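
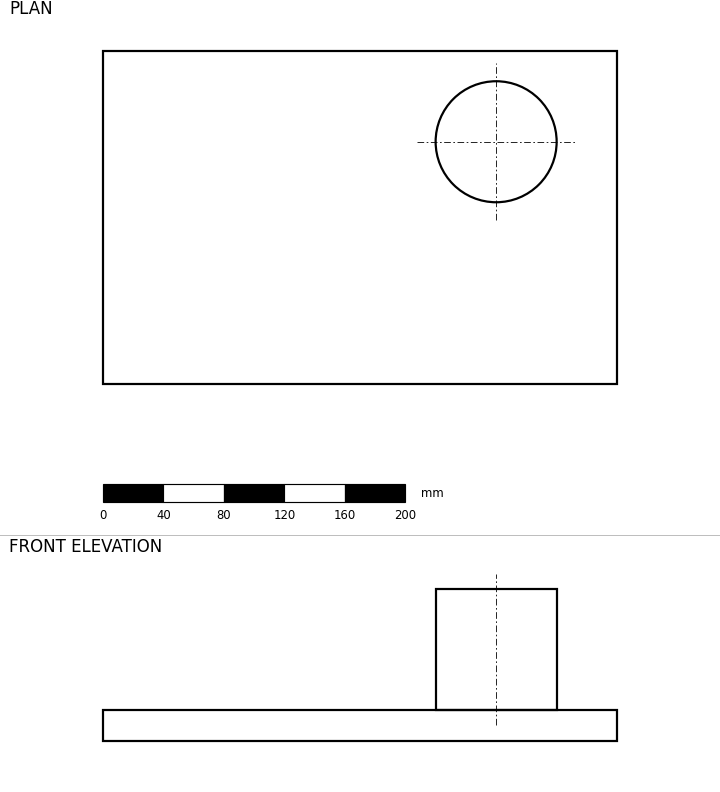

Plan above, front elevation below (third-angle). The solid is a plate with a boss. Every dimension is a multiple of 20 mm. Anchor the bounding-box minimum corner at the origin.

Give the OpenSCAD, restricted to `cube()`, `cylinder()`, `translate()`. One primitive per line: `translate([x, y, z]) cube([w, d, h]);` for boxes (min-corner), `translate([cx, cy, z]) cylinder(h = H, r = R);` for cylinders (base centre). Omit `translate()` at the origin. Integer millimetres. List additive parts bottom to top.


cube([340, 220, 20]);
translate([260, 160, 20]) cylinder(h = 80, r = 40);


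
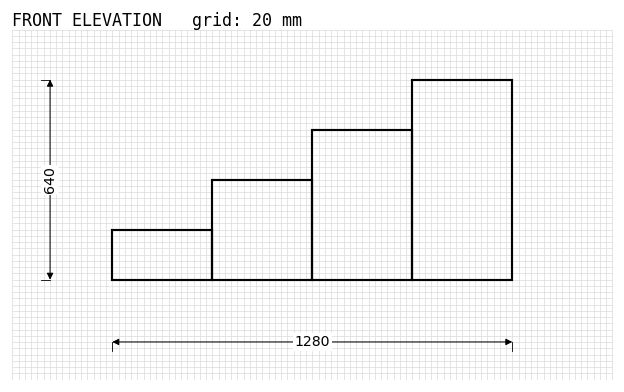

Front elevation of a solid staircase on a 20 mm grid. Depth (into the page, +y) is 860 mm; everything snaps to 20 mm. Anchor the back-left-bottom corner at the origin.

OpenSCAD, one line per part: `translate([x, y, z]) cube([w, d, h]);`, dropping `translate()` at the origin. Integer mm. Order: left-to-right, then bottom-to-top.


cube([320, 860, 160]);
translate([320, 0, 0]) cube([320, 860, 320]);
translate([640, 0, 0]) cube([320, 860, 480]);
translate([960, 0, 0]) cube([320, 860, 640]);


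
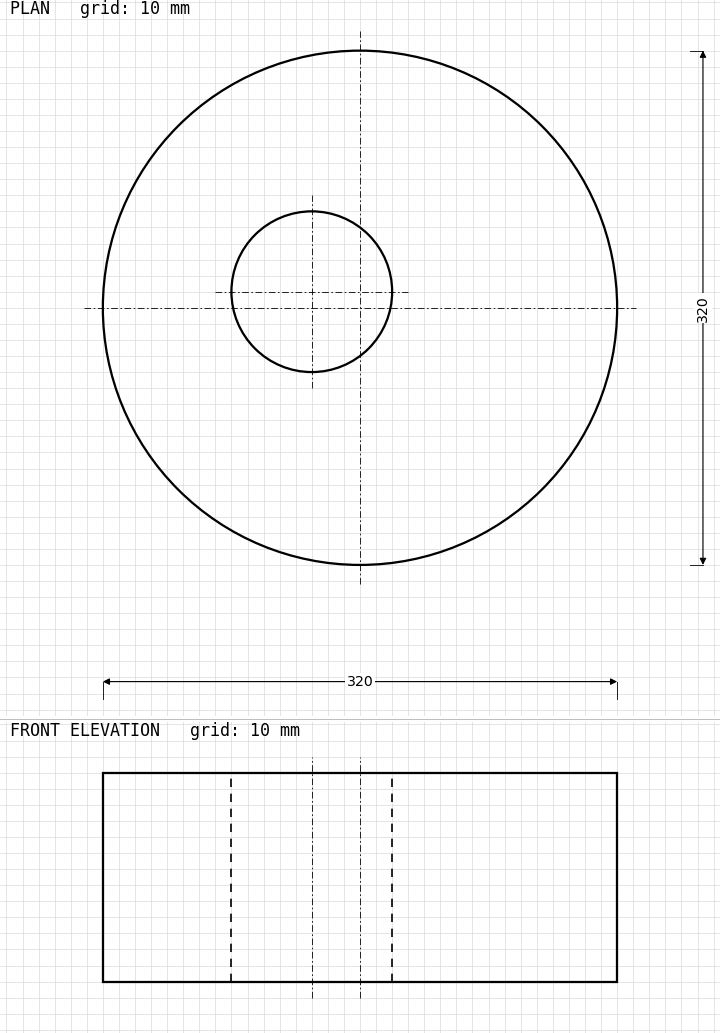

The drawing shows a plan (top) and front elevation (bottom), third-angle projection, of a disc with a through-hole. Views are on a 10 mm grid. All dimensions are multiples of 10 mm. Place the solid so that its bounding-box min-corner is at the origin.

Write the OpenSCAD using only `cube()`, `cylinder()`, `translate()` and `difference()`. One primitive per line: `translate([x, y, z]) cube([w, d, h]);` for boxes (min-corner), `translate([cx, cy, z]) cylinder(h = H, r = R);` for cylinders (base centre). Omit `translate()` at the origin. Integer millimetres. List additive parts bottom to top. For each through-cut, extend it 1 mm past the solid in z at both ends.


difference() {
  translate([160, 160, 0]) cylinder(h = 130, r = 160);
  translate([130, 170, -1]) cylinder(h = 132, r = 50);
}


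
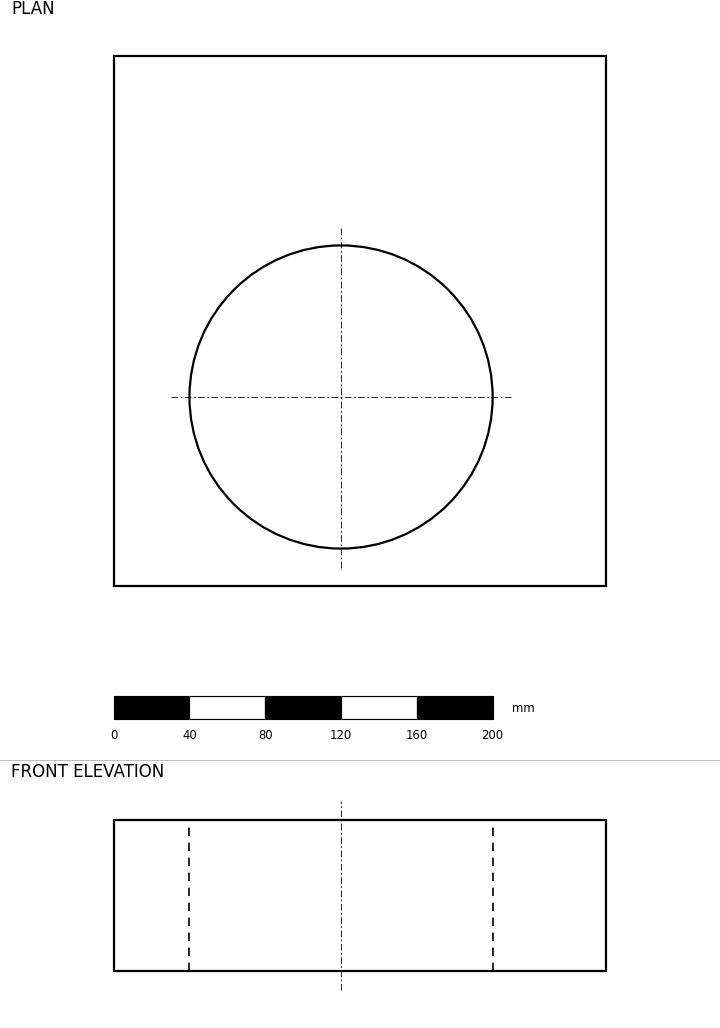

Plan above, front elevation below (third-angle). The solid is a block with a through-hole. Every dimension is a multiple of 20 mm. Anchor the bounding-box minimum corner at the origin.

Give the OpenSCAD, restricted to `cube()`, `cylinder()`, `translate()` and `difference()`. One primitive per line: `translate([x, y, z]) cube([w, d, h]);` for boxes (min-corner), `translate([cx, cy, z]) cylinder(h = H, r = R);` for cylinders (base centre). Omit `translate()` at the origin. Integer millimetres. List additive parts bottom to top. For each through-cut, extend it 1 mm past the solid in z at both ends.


difference() {
  cube([260, 280, 80]);
  translate([120, 100, -1]) cylinder(h = 82, r = 80);
}


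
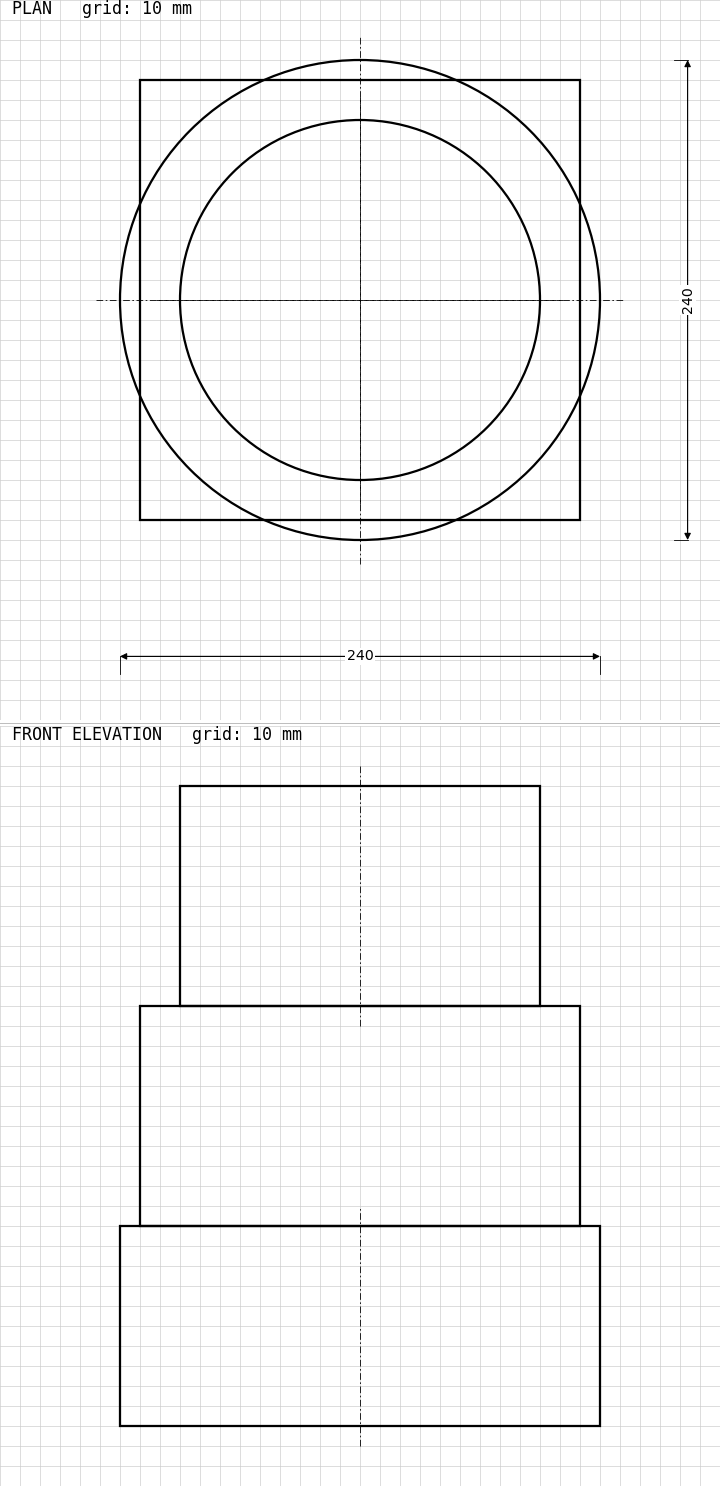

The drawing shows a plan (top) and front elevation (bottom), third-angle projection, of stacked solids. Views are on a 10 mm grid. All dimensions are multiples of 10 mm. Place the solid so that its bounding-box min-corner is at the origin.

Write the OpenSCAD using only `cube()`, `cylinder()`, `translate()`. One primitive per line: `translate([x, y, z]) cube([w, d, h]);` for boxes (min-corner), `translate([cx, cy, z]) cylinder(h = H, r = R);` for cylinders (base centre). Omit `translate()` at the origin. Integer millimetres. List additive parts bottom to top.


translate([120, 120, 0]) cylinder(h = 100, r = 120);
translate([10, 10, 100]) cube([220, 220, 110]);
translate([120, 120, 210]) cylinder(h = 110, r = 90);


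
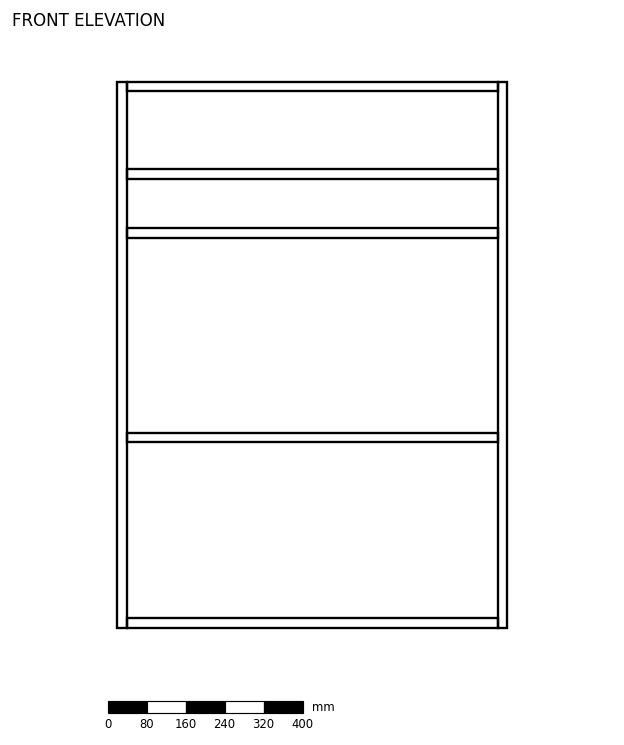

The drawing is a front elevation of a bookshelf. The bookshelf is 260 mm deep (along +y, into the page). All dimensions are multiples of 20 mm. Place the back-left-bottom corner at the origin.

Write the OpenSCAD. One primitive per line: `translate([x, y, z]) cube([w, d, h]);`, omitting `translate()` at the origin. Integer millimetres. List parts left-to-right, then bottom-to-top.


cube([20, 260, 1120]);
translate([20, 0, 0]) cube([760, 260, 20]);
translate([20, 0, 380]) cube([760, 260, 20]);
translate([20, 0, 800]) cube([760, 260, 20]);
translate([20, 0, 920]) cube([760, 260, 20]);
translate([20, 0, 1100]) cube([760, 260, 20]);
translate([780, 0, 0]) cube([20, 260, 1120]);


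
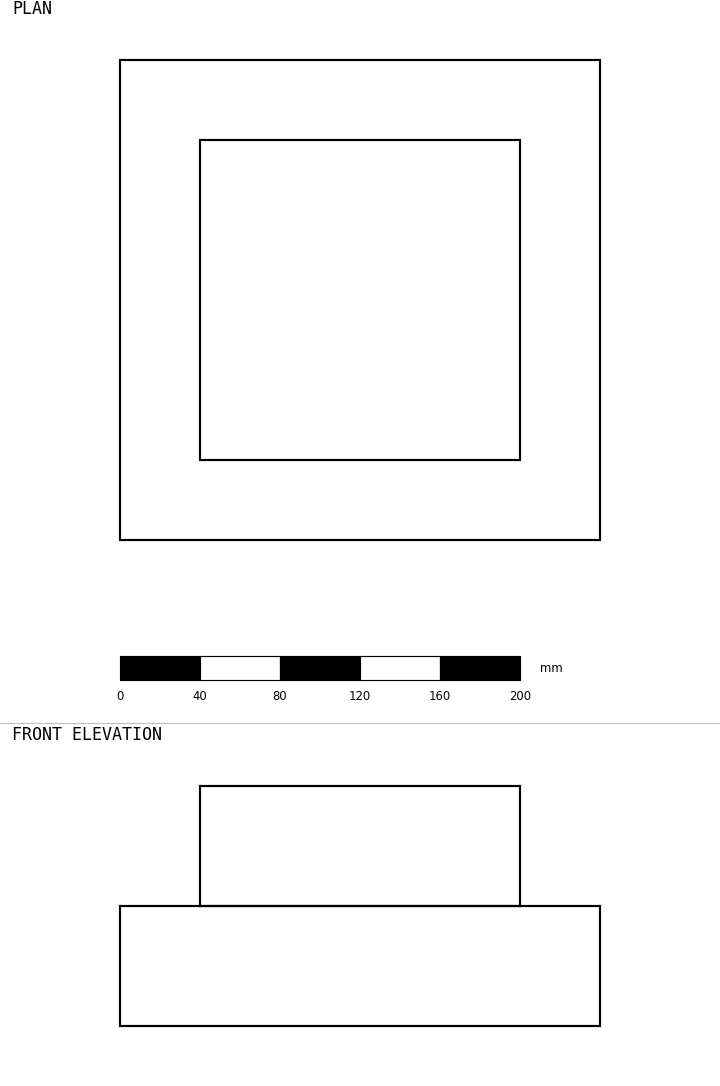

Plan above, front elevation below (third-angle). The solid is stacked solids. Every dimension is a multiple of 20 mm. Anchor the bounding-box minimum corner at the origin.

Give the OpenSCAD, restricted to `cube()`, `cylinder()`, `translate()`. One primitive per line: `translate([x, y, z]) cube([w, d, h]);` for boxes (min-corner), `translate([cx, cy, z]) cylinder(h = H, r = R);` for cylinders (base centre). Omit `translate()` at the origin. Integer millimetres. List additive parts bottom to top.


cube([240, 240, 60]);
translate([40, 40, 60]) cube([160, 160, 60]);


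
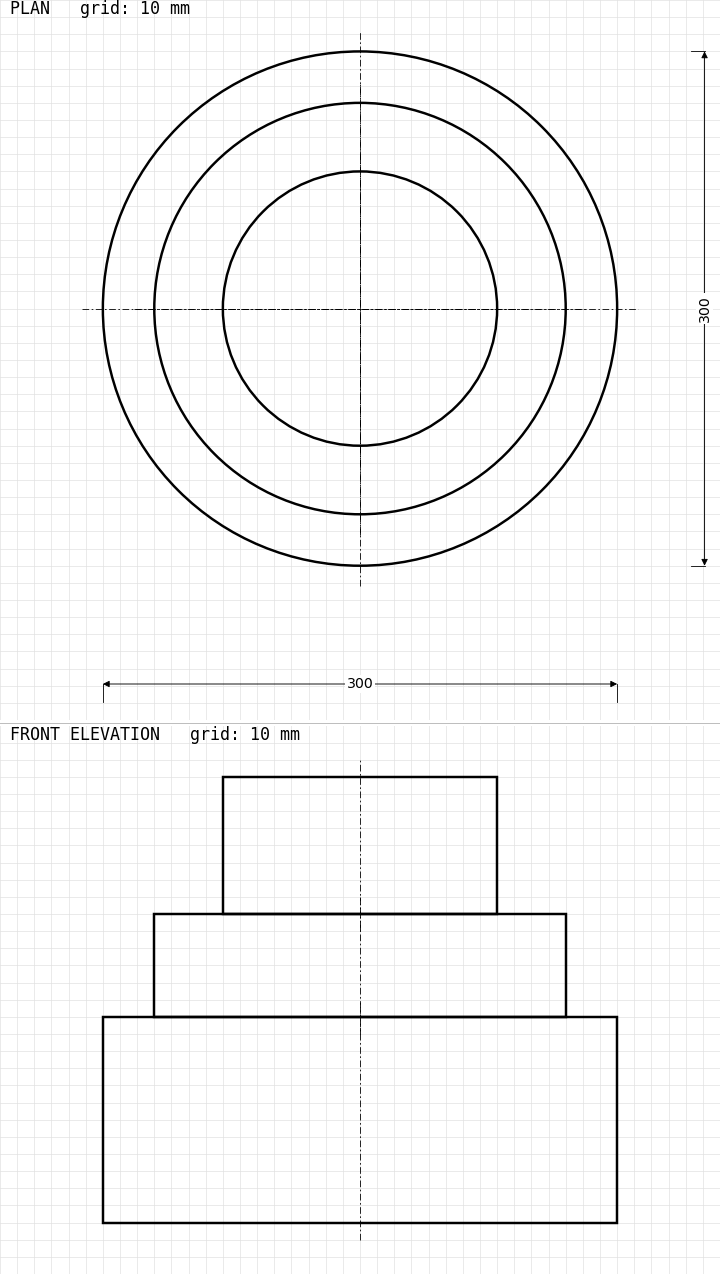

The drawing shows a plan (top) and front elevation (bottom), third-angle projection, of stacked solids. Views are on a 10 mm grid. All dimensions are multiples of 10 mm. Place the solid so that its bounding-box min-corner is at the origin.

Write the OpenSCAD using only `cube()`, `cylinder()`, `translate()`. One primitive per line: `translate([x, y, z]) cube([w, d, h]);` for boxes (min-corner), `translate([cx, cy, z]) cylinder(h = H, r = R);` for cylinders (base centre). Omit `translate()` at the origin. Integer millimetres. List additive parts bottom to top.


translate([150, 150, 0]) cylinder(h = 120, r = 150);
translate([150, 150, 120]) cylinder(h = 60, r = 120);
translate([150, 150, 180]) cylinder(h = 80, r = 80);


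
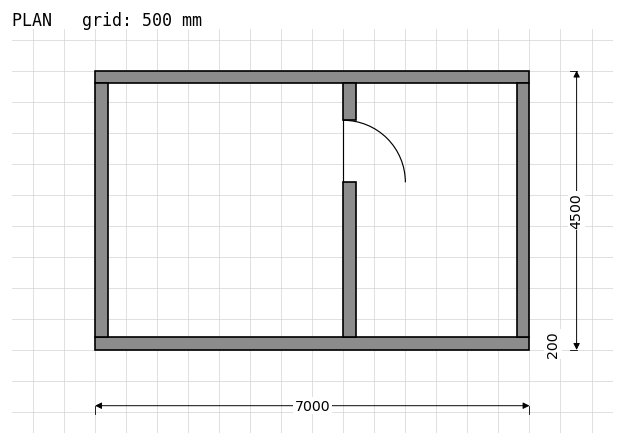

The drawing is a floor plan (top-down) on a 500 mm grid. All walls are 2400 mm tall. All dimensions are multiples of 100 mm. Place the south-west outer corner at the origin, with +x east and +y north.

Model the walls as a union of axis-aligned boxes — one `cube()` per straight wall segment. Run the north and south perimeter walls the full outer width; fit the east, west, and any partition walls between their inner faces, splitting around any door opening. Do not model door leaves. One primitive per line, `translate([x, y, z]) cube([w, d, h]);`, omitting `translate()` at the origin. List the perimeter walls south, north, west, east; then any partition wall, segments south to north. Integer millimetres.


cube([7000, 200, 2400]);
translate([0, 4300, 0]) cube([7000, 200, 2400]);
translate([0, 200, 0]) cube([200, 4100, 2400]);
translate([6800, 200, 0]) cube([200, 4100, 2400]);
translate([4000, 200, 0]) cube([200, 2500, 2400]);
translate([4000, 3700, 0]) cube([200, 600, 2400]);


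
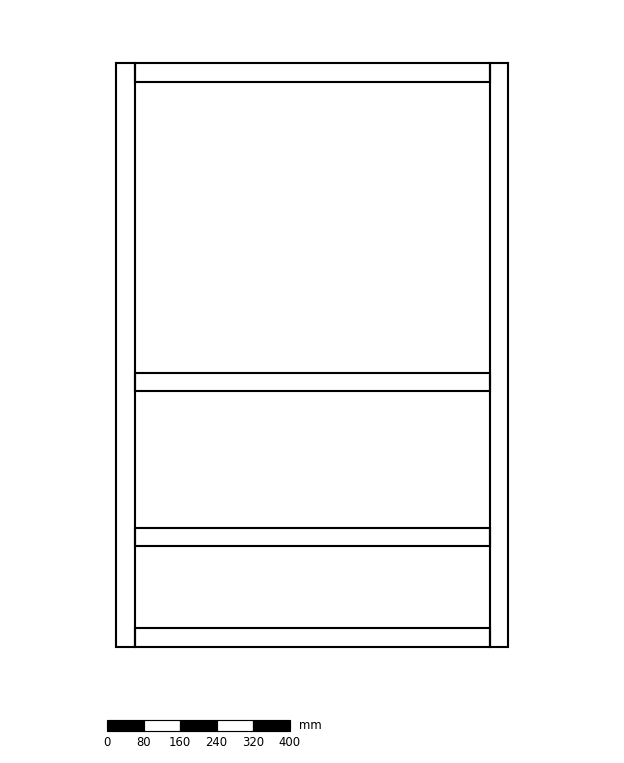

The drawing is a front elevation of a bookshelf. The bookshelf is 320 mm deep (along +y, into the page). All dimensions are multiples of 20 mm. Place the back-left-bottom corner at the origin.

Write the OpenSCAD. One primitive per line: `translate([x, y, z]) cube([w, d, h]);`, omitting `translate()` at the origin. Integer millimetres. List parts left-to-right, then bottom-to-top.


cube([40, 320, 1280]);
translate([40, 0, 0]) cube([780, 320, 40]);
translate([40, 0, 220]) cube([780, 320, 40]);
translate([40, 0, 560]) cube([780, 320, 40]);
translate([40, 0, 1240]) cube([780, 320, 40]);
translate([820, 0, 0]) cube([40, 320, 1280]);


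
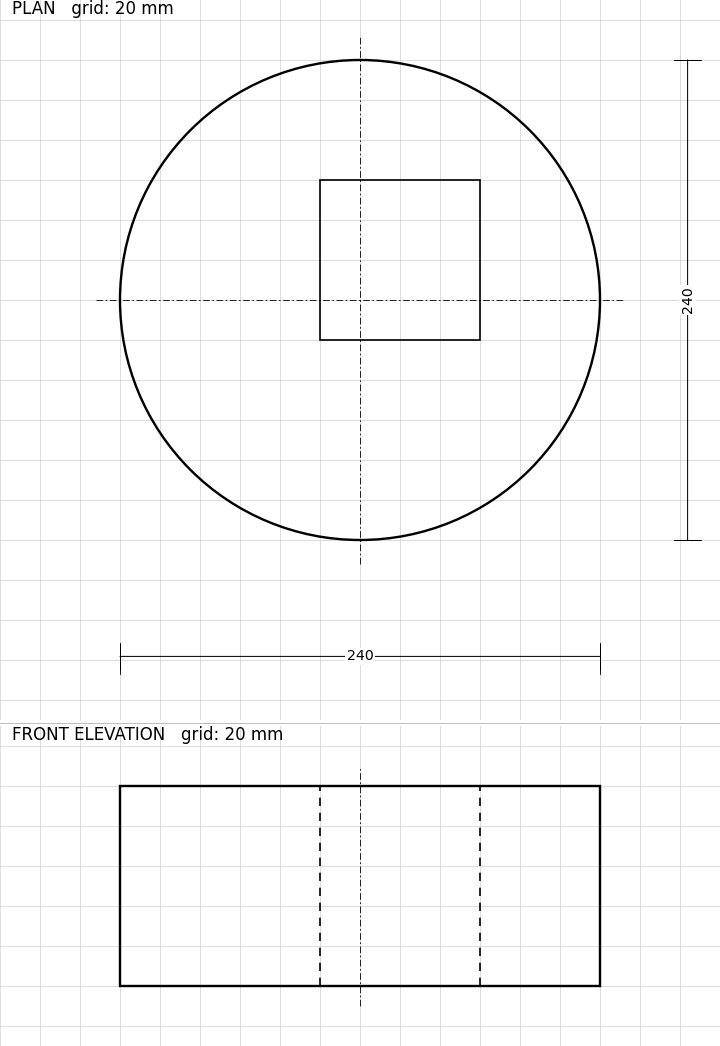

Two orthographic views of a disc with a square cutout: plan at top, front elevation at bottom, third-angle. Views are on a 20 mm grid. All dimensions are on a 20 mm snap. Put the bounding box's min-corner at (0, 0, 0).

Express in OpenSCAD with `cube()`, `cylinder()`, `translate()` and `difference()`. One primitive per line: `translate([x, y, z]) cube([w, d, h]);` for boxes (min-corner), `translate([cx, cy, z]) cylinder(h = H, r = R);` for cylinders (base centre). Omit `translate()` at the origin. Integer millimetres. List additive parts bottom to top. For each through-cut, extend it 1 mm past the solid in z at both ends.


difference() {
  translate([120, 120, 0]) cylinder(h = 100, r = 120);
  translate([100, 100, -1]) cube([80, 80, 102]);
}


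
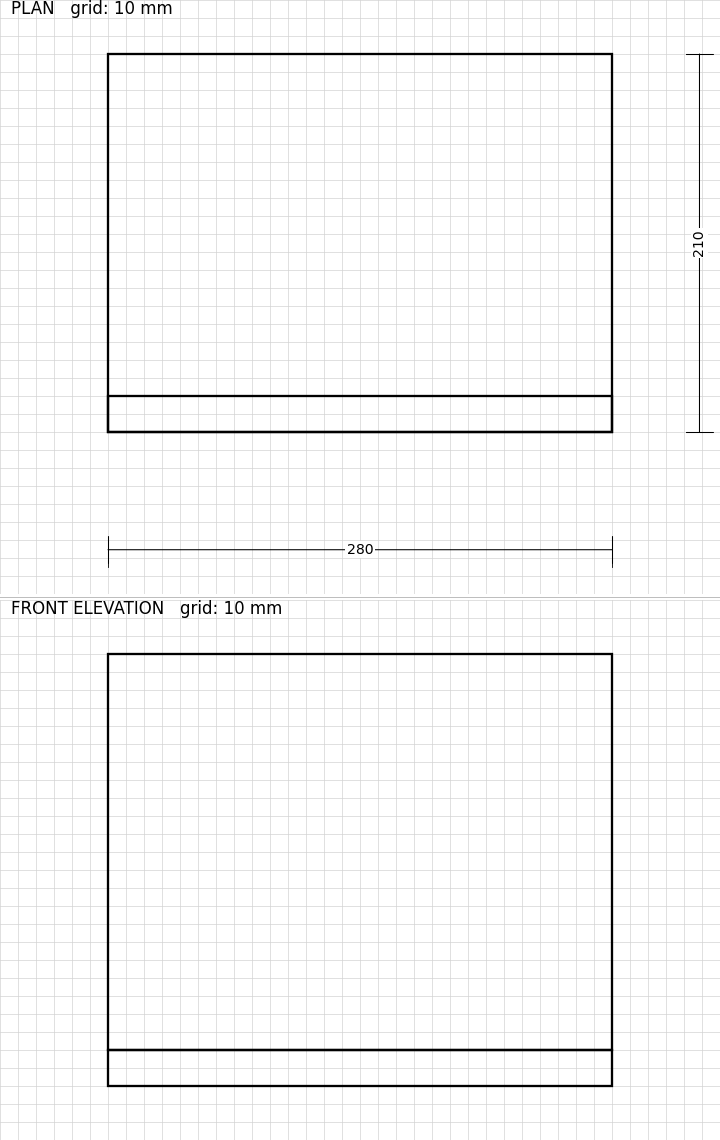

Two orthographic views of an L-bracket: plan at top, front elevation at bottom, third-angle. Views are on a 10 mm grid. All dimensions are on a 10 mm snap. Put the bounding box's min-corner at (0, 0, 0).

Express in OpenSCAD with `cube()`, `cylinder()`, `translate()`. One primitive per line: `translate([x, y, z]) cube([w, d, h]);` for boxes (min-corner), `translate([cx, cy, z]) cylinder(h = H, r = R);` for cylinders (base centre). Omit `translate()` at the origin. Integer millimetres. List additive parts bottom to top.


cube([280, 210, 20]);
translate([0, 0, 20]) cube([280, 20, 220]);


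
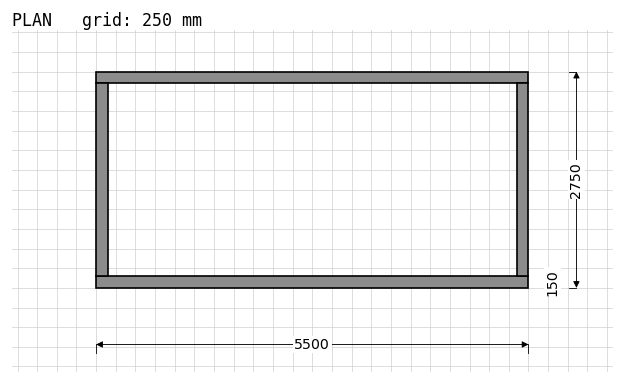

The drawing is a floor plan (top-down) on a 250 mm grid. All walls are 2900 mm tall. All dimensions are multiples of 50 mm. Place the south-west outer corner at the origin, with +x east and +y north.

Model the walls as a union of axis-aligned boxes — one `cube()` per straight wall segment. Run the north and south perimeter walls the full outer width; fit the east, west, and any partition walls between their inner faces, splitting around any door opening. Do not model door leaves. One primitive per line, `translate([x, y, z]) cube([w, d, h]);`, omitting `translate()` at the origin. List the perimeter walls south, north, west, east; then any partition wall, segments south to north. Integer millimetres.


cube([5500, 150, 2900]);
translate([0, 2600, 0]) cube([5500, 150, 2900]);
translate([0, 150, 0]) cube([150, 2450, 2900]);
translate([5350, 150, 0]) cube([150, 2450, 2900]);


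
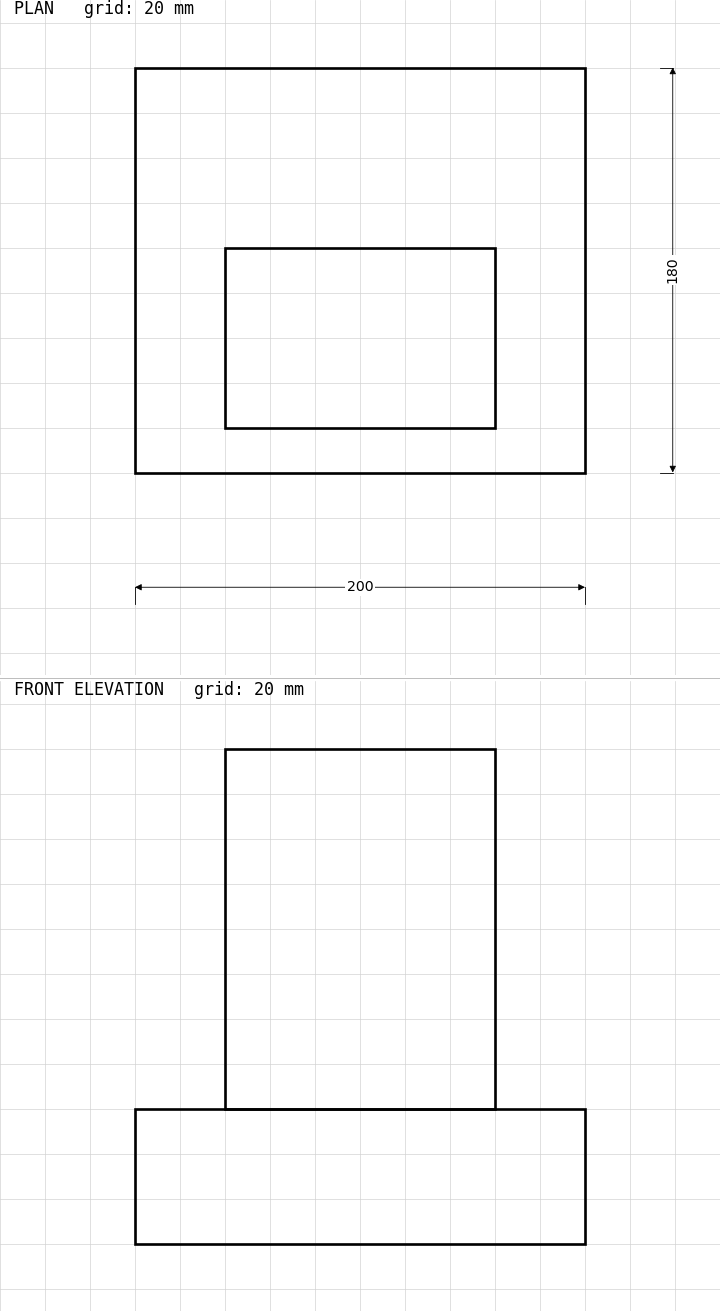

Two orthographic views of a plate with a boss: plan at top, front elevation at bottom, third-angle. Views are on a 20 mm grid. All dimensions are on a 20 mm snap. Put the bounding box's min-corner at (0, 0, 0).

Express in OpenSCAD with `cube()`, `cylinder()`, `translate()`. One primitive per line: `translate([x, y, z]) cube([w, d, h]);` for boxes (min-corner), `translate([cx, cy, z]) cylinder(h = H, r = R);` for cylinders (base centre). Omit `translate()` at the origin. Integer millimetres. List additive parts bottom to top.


cube([200, 180, 60]);
translate([40, 20, 60]) cube([120, 80, 160]);


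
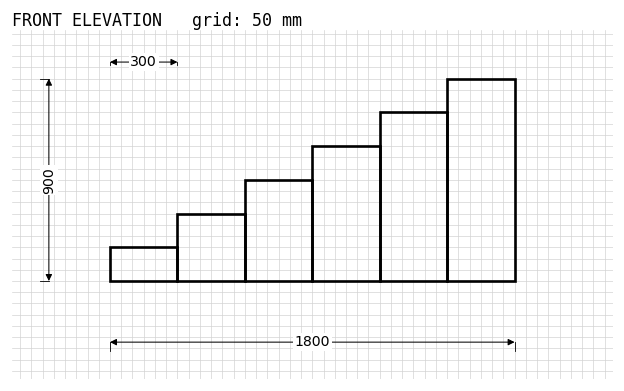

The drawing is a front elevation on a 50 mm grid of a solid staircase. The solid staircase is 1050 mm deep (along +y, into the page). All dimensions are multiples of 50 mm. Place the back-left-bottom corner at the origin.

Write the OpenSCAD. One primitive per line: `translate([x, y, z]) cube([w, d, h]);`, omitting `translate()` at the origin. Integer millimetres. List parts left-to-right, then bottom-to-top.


cube([300, 1050, 150]);
translate([300, 0, 0]) cube([300, 1050, 300]);
translate([600, 0, 0]) cube([300, 1050, 450]);
translate([900, 0, 0]) cube([300, 1050, 600]);
translate([1200, 0, 0]) cube([300, 1050, 750]);
translate([1500, 0, 0]) cube([300, 1050, 900]);


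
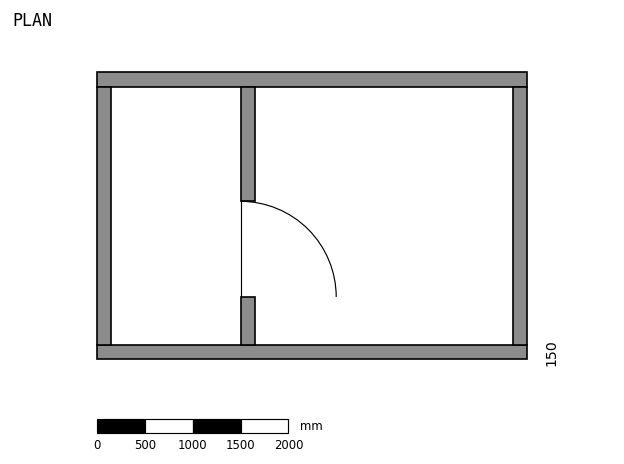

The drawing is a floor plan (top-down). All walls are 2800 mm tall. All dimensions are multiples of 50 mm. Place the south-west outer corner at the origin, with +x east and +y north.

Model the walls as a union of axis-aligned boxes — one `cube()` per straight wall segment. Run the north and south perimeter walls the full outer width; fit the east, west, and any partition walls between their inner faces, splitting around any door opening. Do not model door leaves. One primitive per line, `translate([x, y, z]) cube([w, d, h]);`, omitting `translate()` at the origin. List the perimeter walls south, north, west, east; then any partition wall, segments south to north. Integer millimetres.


cube([4500, 150, 2800]);
translate([0, 2850, 0]) cube([4500, 150, 2800]);
translate([0, 150, 0]) cube([150, 2700, 2800]);
translate([4350, 150, 0]) cube([150, 2700, 2800]);
translate([1500, 150, 0]) cube([150, 500, 2800]);
translate([1500, 1650, 0]) cube([150, 1200, 2800]);


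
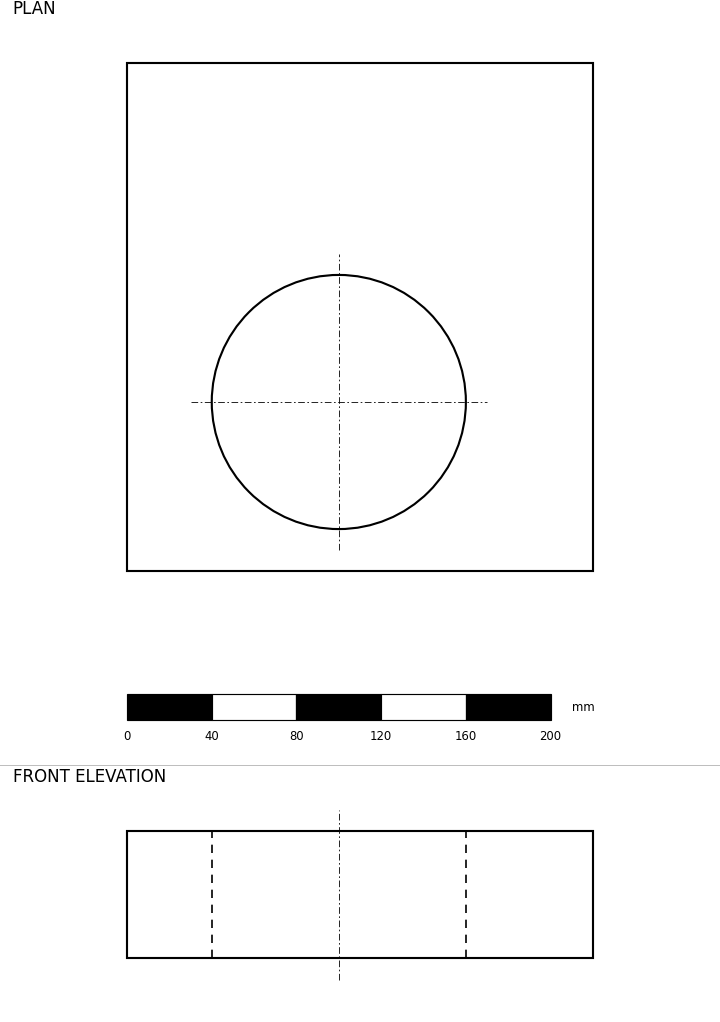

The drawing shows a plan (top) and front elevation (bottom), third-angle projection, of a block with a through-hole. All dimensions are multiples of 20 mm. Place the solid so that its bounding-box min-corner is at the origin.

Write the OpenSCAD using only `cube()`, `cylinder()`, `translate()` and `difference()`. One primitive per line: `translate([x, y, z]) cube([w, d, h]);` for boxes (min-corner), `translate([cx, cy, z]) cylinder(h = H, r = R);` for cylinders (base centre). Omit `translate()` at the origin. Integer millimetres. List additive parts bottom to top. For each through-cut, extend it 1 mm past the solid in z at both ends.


difference() {
  cube([220, 240, 60]);
  translate([100, 80, -1]) cylinder(h = 62, r = 60);
}


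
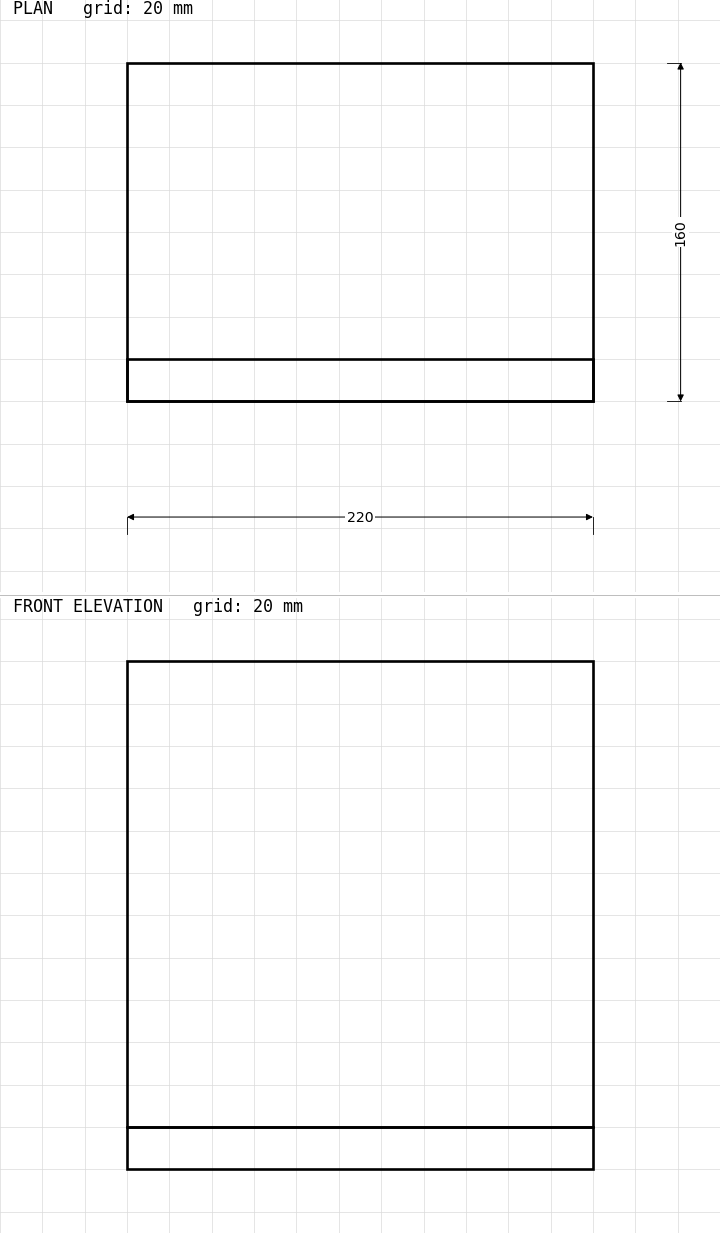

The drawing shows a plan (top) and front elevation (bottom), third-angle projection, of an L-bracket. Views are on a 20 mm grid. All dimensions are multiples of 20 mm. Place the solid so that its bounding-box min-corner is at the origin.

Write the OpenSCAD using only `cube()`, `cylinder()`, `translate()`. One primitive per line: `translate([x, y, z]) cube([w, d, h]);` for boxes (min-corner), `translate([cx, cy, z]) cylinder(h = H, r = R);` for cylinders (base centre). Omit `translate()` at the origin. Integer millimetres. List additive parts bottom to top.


cube([220, 160, 20]);
translate([0, 0, 20]) cube([220, 20, 220]);


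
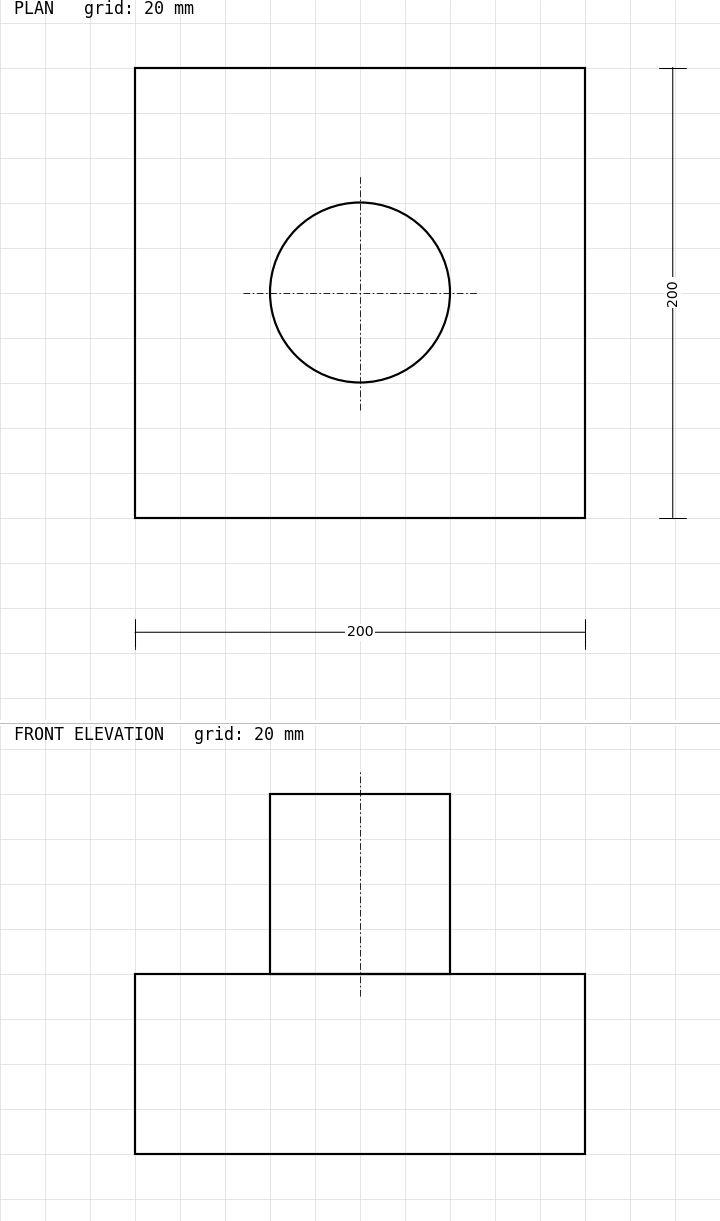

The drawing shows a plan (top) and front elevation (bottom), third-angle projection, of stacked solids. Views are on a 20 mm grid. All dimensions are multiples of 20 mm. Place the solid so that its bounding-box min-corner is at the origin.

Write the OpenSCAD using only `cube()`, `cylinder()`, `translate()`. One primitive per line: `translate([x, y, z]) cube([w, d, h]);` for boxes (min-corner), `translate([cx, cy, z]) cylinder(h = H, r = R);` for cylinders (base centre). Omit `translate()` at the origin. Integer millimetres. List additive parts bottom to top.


cube([200, 200, 80]);
translate([100, 100, 80]) cylinder(h = 80, r = 40);


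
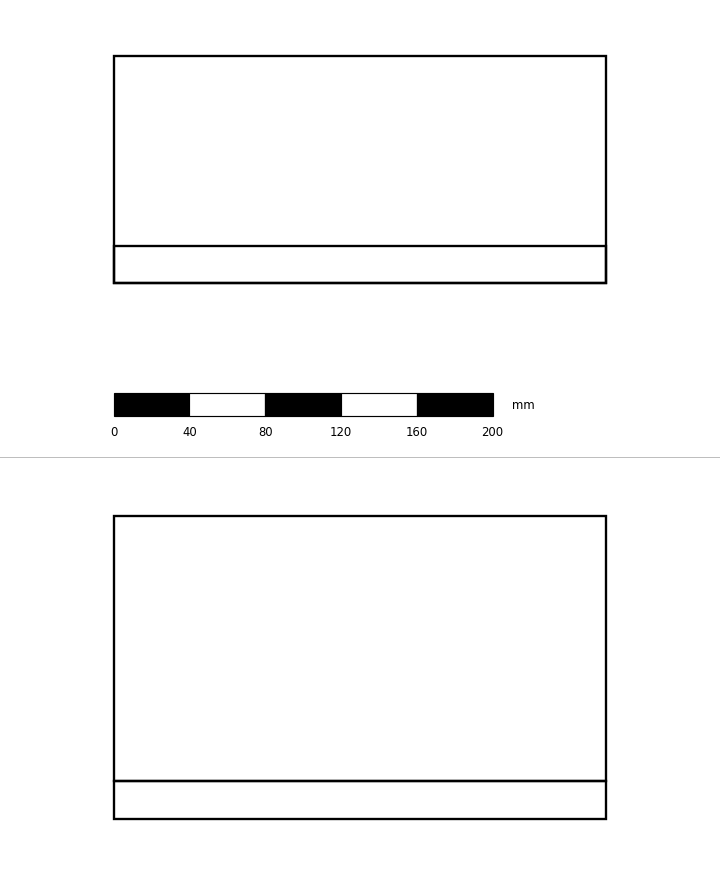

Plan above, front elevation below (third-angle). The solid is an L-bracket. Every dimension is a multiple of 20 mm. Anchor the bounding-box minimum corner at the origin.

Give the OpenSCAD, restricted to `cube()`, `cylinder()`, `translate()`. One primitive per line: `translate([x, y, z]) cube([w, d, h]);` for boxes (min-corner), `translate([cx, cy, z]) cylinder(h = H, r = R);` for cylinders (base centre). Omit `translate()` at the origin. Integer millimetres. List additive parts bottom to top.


cube([260, 120, 20]);
translate([0, 0, 20]) cube([260, 20, 140]);


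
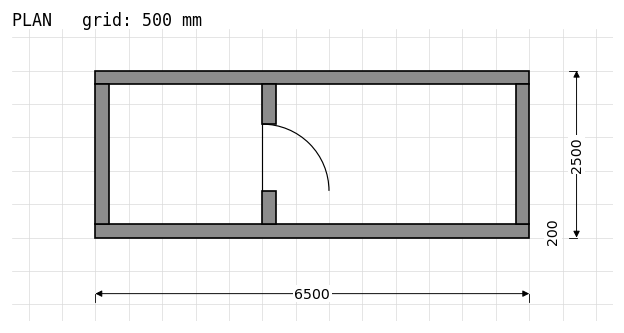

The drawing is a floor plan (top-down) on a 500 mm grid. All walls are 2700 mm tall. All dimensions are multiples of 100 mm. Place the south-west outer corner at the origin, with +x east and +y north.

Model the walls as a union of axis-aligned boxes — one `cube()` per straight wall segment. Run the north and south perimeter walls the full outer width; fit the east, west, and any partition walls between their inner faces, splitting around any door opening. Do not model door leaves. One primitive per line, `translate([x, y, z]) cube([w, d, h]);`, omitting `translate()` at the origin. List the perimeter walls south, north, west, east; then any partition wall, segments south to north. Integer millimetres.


cube([6500, 200, 2700]);
translate([0, 2300, 0]) cube([6500, 200, 2700]);
translate([0, 200, 0]) cube([200, 2100, 2700]);
translate([6300, 200, 0]) cube([200, 2100, 2700]);
translate([2500, 200, 0]) cube([200, 500, 2700]);
translate([2500, 1700, 0]) cube([200, 600, 2700]);


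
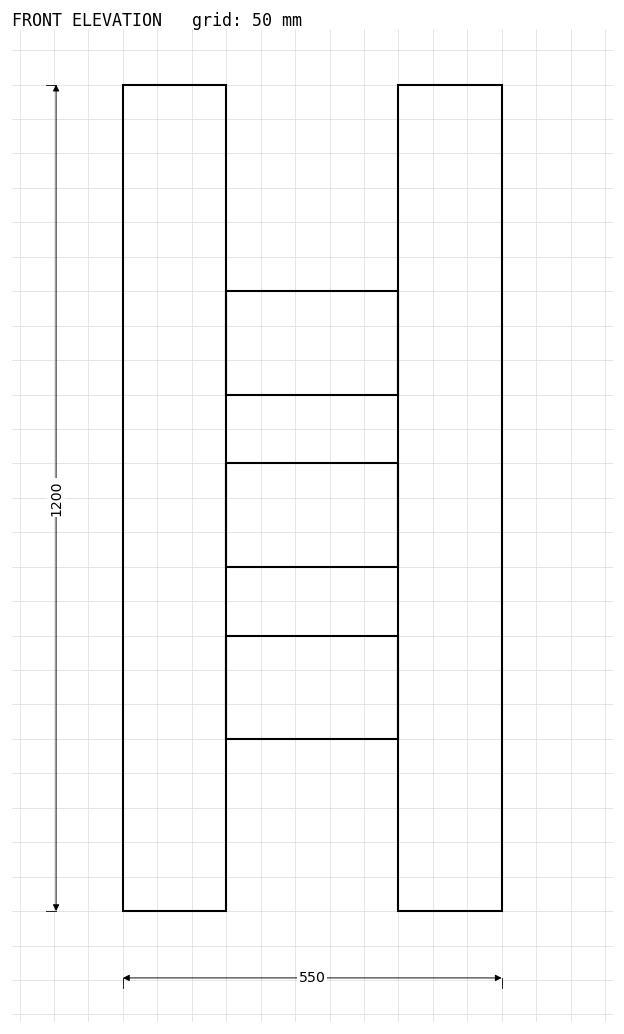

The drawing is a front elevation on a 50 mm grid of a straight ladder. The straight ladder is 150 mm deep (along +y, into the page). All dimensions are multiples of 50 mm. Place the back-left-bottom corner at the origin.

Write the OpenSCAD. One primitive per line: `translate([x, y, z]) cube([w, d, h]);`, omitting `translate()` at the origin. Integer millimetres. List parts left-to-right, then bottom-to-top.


cube([150, 150, 1200]);
translate([150, 0, 250]) cube([250, 150, 150]);
translate([150, 0, 500]) cube([250, 150, 150]);
translate([150, 0, 750]) cube([250, 150, 150]);
translate([400, 0, 0]) cube([150, 150, 1200]);


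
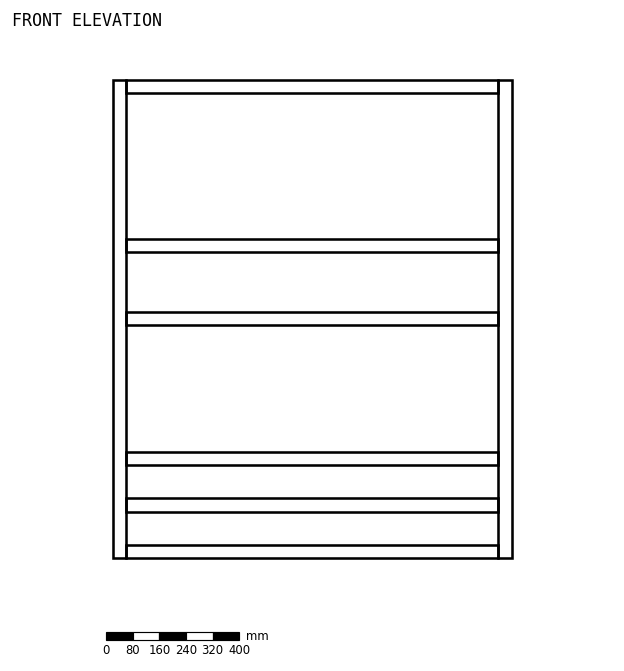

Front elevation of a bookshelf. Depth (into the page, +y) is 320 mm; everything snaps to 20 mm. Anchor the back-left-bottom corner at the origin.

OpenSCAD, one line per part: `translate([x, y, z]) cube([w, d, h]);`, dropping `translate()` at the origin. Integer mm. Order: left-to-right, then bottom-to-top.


cube([40, 320, 1440]);
translate([40, 0, 0]) cube([1120, 320, 40]);
translate([40, 0, 140]) cube([1120, 320, 40]);
translate([40, 0, 280]) cube([1120, 320, 40]);
translate([40, 0, 700]) cube([1120, 320, 40]);
translate([40, 0, 920]) cube([1120, 320, 40]);
translate([40, 0, 1400]) cube([1120, 320, 40]);
translate([1160, 0, 0]) cube([40, 320, 1440]);


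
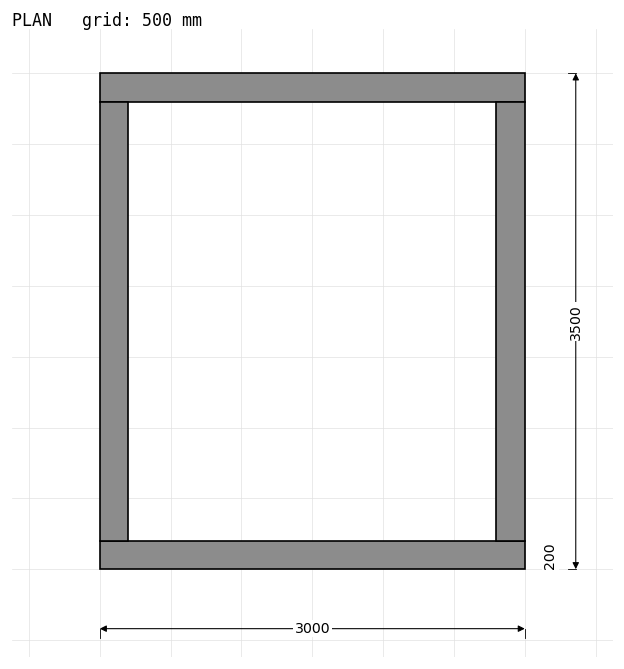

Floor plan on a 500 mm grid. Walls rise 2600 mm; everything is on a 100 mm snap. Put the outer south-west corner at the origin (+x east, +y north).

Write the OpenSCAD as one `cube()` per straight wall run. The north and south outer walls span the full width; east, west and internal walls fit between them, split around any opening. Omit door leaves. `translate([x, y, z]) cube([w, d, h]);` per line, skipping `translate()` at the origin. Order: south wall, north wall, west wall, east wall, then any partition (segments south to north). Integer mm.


cube([3000, 200, 2600]);
translate([0, 3300, 0]) cube([3000, 200, 2600]);
translate([0, 200, 0]) cube([200, 3100, 2600]);
translate([2800, 200, 0]) cube([200, 3100, 2600]);


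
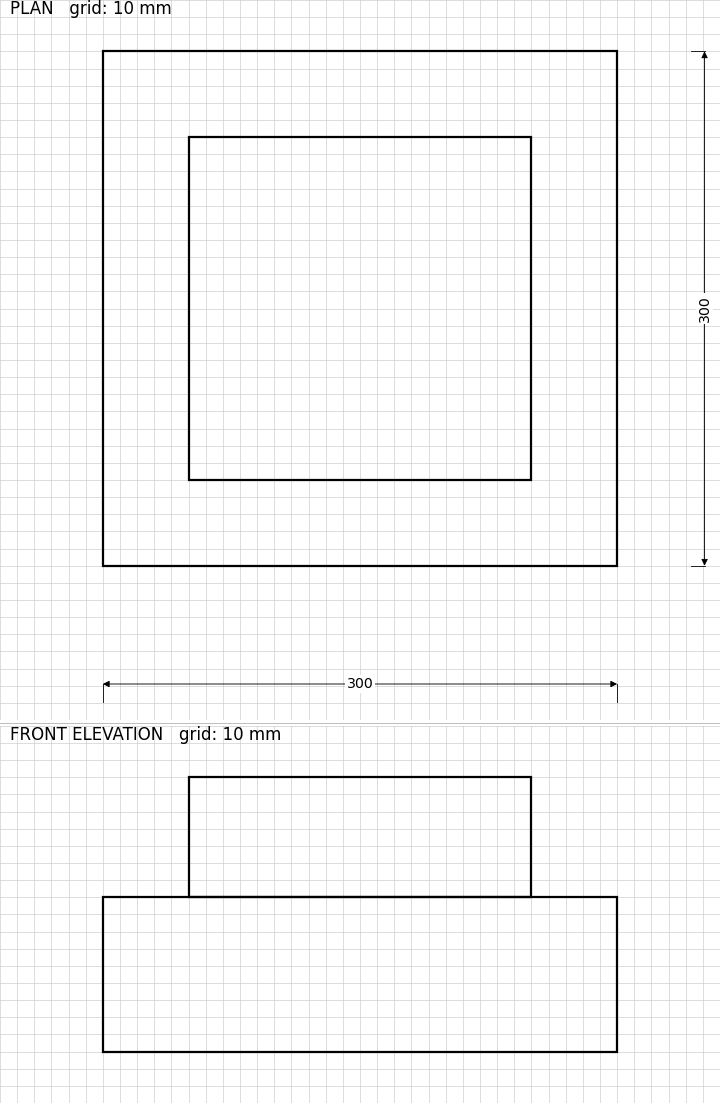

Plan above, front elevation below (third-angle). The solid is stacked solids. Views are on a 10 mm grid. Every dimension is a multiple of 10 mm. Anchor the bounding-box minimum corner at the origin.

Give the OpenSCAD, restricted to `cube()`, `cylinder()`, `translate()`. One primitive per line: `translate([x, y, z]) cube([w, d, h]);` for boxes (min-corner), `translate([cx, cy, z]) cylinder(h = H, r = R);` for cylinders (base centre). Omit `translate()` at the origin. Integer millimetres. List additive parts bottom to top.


cube([300, 300, 90]);
translate([50, 50, 90]) cube([200, 200, 70]);


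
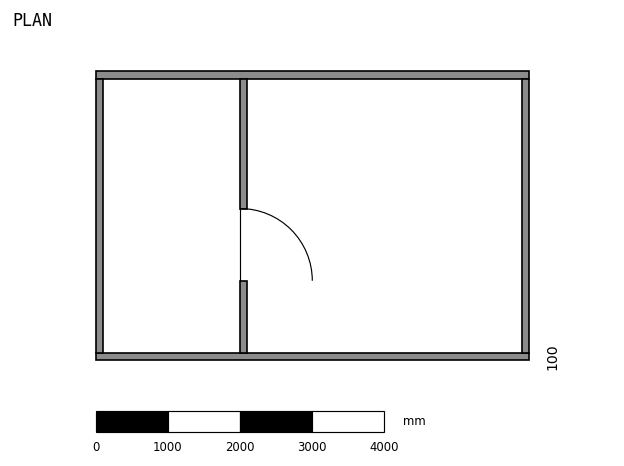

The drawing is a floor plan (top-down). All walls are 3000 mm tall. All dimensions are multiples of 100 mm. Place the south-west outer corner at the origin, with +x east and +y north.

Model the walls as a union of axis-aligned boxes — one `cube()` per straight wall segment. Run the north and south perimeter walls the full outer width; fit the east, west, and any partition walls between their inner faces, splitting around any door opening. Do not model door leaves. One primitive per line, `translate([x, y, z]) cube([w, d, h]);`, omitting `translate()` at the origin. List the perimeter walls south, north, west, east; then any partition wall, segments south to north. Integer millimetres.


cube([6000, 100, 3000]);
translate([0, 3900, 0]) cube([6000, 100, 3000]);
translate([0, 100, 0]) cube([100, 3800, 3000]);
translate([5900, 100, 0]) cube([100, 3800, 3000]);
translate([2000, 100, 0]) cube([100, 1000, 3000]);
translate([2000, 2100, 0]) cube([100, 1800, 3000]);


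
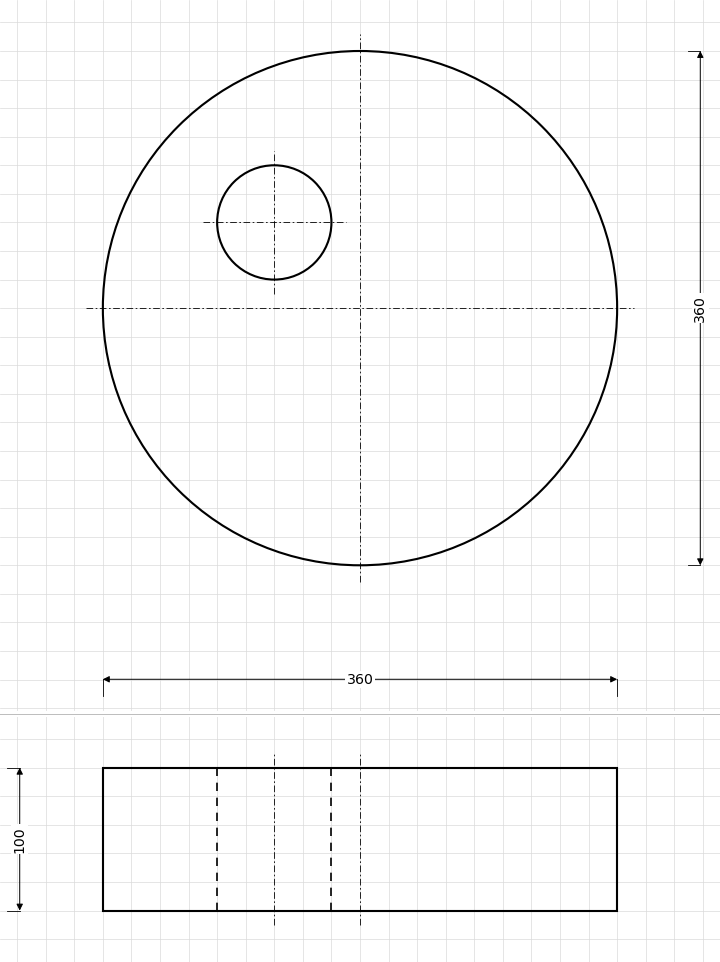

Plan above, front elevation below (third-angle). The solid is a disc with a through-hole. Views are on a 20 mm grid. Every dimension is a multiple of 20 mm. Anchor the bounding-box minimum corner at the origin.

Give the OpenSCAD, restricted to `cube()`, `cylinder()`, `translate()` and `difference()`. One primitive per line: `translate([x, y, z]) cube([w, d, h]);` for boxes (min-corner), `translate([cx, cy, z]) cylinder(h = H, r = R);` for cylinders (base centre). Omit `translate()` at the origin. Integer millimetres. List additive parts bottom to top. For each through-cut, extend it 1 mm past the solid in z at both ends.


difference() {
  translate([180, 180, 0]) cylinder(h = 100, r = 180);
  translate([120, 240, -1]) cylinder(h = 102, r = 40);
}


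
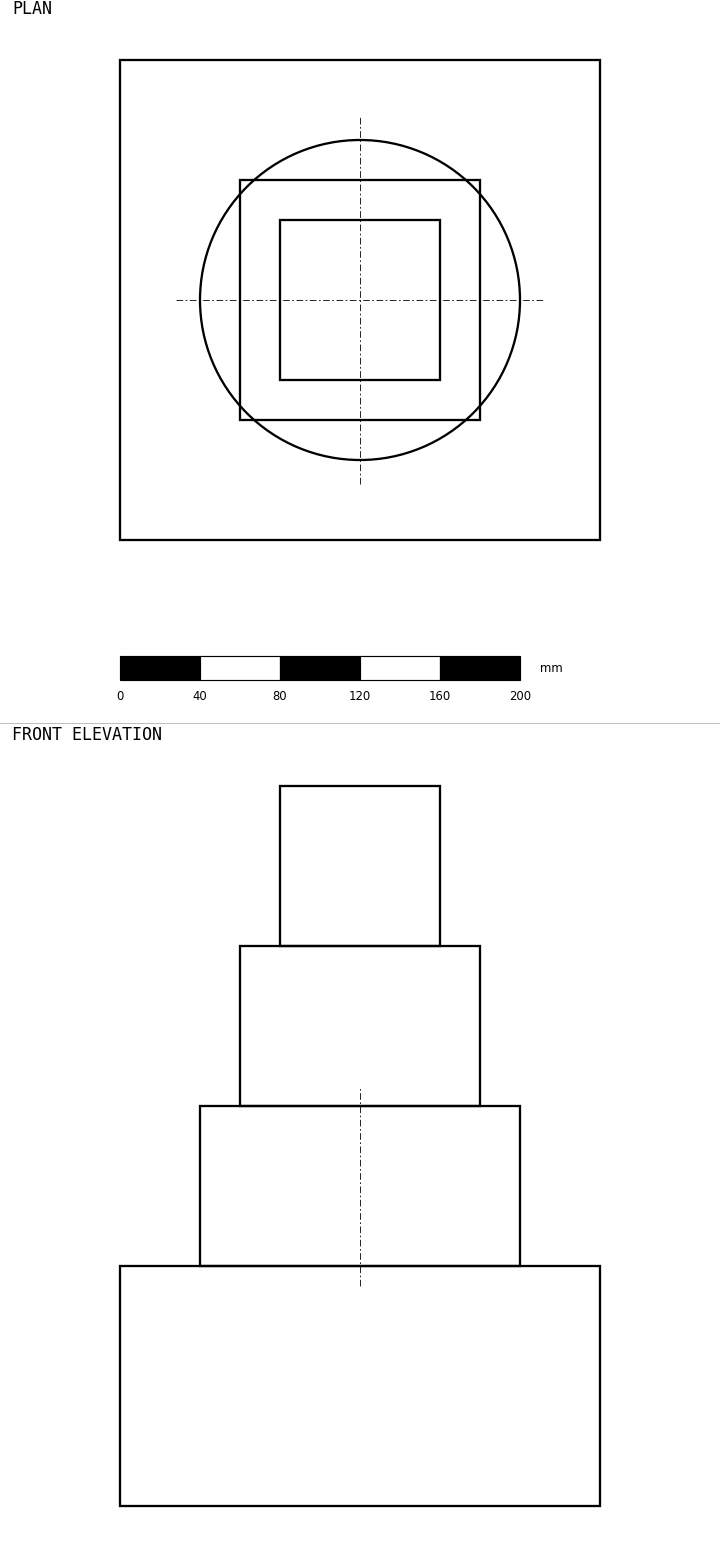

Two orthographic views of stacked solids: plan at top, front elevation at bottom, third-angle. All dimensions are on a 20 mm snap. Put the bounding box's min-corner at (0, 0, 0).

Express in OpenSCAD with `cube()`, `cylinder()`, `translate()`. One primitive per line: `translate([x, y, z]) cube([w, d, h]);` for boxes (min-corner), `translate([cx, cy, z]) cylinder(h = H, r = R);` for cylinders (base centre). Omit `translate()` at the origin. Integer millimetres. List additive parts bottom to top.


cube([240, 240, 120]);
translate([120, 120, 120]) cylinder(h = 80, r = 80);
translate([60, 60, 200]) cube([120, 120, 80]);
translate([80, 80, 280]) cube([80, 80, 80]);


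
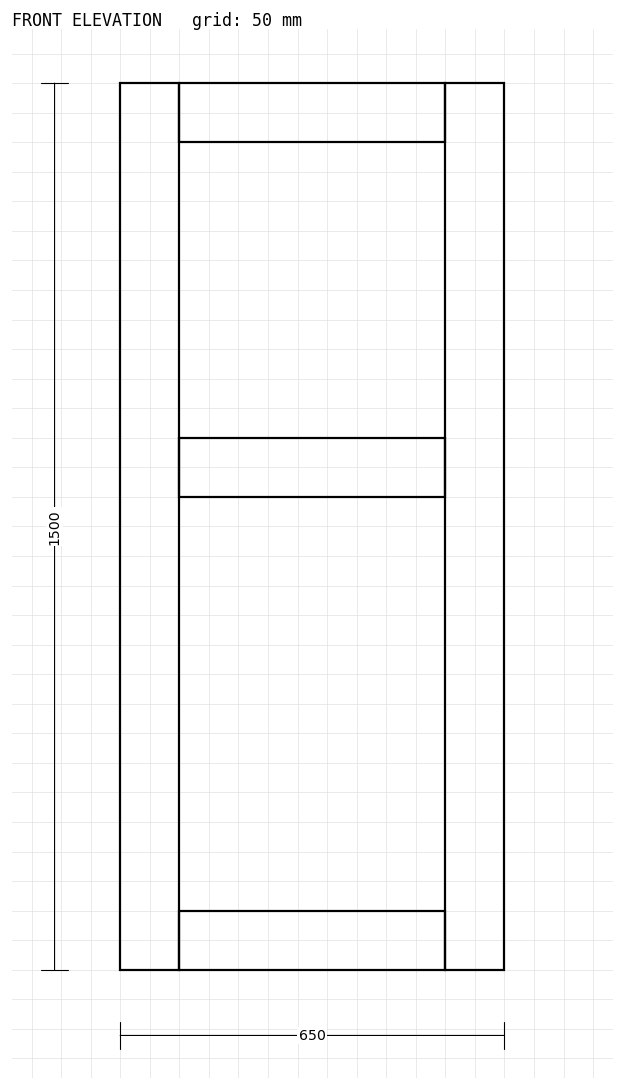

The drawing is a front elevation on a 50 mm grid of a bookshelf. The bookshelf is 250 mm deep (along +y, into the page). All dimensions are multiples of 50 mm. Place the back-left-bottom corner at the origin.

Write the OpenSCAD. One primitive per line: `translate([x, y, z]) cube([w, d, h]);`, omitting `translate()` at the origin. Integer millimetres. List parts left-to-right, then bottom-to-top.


cube([100, 250, 1500]);
translate([100, 0, 0]) cube([450, 250, 100]);
translate([100, 0, 800]) cube([450, 250, 100]);
translate([100, 0, 1400]) cube([450, 250, 100]);
translate([550, 0, 0]) cube([100, 250, 1500]);


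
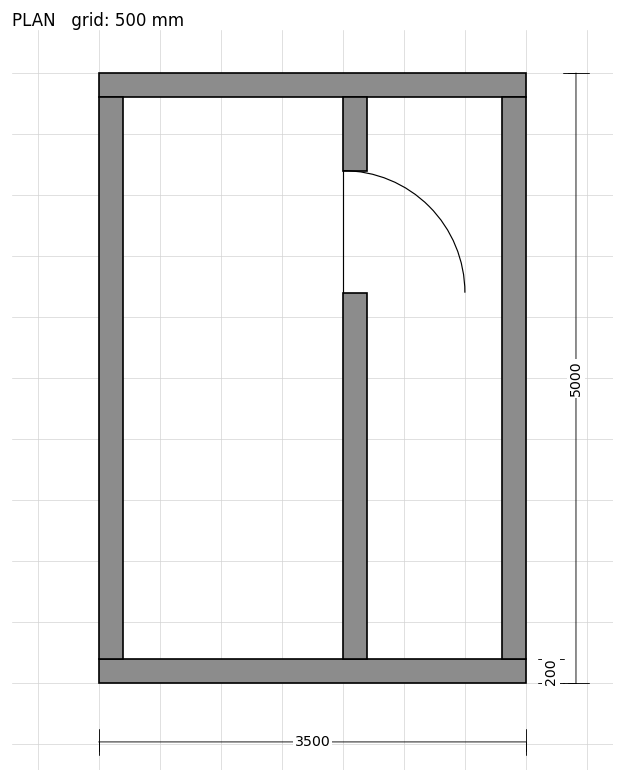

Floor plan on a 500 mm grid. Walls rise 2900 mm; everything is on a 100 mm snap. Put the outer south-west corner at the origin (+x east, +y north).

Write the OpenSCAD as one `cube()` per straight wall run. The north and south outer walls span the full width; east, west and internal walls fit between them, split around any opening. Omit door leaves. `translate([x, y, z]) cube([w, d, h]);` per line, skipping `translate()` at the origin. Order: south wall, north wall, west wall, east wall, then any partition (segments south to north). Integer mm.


cube([3500, 200, 2900]);
translate([0, 4800, 0]) cube([3500, 200, 2900]);
translate([0, 200, 0]) cube([200, 4600, 2900]);
translate([3300, 200, 0]) cube([200, 4600, 2900]);
translate([2000, 200, 0]) cube([200, 3000, 2900]);
translate([2000, 4200, 0]) cube([200, 600, 2900]);


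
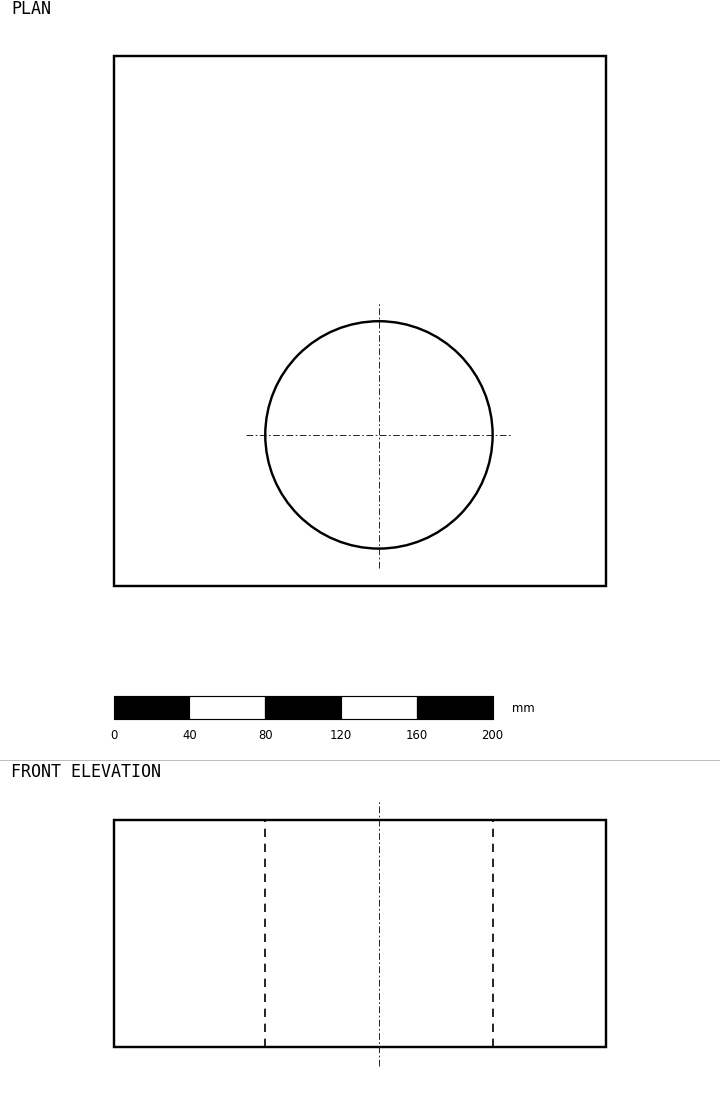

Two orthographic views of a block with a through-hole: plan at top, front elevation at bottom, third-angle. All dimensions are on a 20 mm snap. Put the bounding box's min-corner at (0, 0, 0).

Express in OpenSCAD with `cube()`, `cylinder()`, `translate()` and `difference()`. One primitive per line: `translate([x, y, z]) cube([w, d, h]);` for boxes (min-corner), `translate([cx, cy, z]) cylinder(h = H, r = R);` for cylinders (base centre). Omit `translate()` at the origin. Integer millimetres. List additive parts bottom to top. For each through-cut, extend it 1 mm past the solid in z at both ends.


difference() {
  cube([260, 280, 120]);
  translate([140, 80, -1]) cylinder(h = 122, r = 60);
}


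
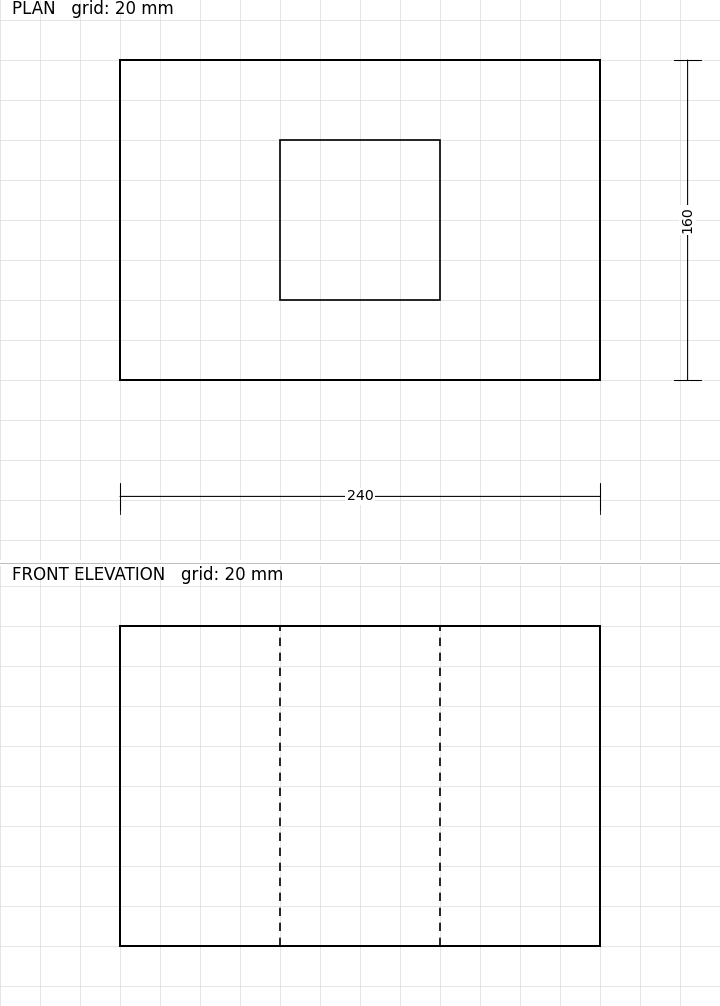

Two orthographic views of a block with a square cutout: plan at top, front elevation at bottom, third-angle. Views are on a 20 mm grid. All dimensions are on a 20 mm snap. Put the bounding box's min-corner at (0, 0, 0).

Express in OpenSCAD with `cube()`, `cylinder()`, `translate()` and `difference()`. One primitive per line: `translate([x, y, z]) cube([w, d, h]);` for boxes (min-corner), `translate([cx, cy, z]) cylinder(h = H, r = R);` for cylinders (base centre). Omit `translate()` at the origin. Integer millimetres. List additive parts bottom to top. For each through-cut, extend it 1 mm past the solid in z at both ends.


difference() {
  cube([240, 160, 160]);
  translate([80, 40, -1]) cube([80, 80, 162]);
}


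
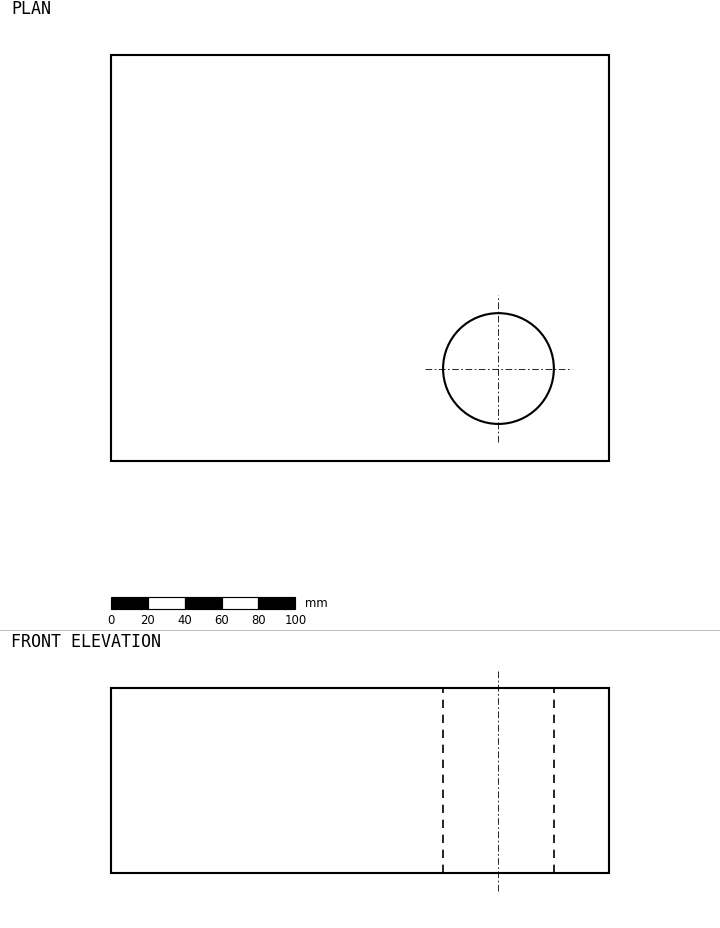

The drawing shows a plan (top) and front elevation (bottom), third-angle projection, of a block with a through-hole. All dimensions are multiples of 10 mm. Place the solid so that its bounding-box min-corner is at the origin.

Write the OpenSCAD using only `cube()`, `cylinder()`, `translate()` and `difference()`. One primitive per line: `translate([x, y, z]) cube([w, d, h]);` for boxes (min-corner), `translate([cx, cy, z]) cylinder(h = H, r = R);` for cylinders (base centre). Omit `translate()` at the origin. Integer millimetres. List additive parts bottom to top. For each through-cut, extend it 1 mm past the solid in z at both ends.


difference() {
  cube([270, 220, 100]);
  translate([210, 50, -1]) cylinder(h = 102, r = 30);
}


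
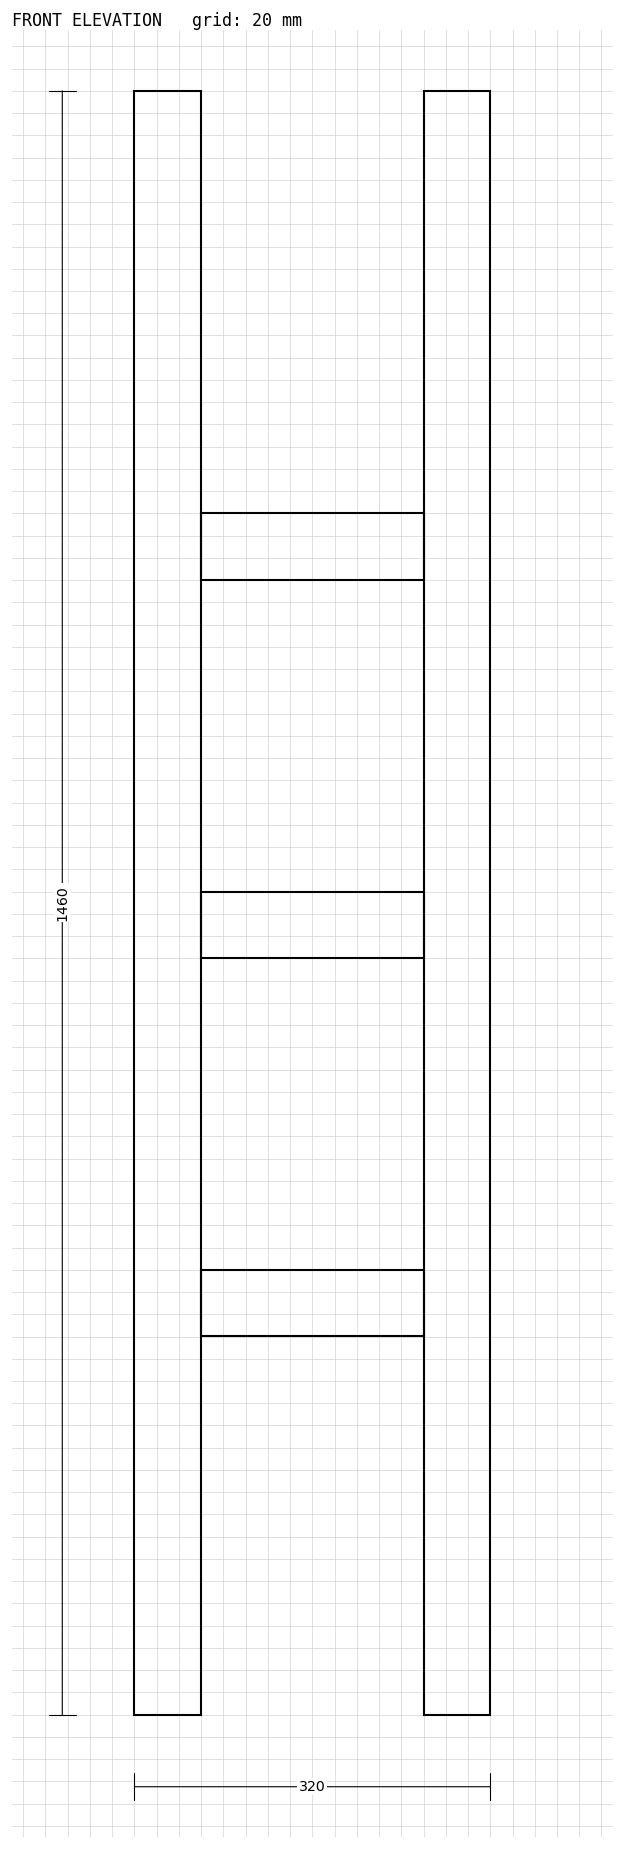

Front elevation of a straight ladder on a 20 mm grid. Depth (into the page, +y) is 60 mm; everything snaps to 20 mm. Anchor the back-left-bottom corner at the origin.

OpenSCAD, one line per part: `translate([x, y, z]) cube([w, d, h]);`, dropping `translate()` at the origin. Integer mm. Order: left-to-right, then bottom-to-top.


cube([60, 60, 1460]);
translate([60, 0, 340]) cube([200, 60, 60]);
translate([60, 0, 680]) cube([200, 60, 60]);
translate([60, 0, 1020]) cube([200, 60, 60]);
translate([260, 0, 0]) cube([60, 60, 1460]);


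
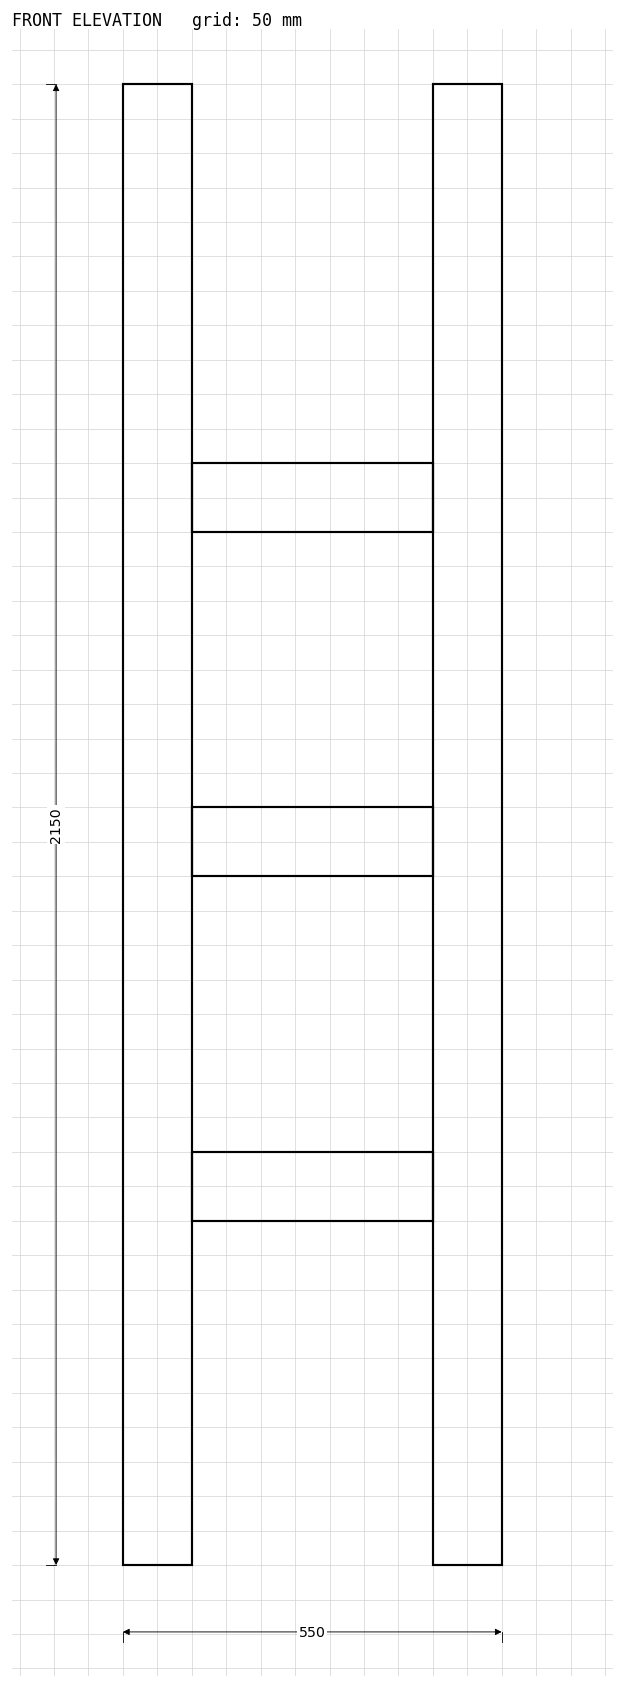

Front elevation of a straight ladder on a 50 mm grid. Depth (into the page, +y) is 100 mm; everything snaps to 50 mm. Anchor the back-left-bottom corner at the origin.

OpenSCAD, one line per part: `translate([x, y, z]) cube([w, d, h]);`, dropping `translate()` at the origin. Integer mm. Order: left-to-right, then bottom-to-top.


cube([100, 100, 2150]);
translate([100, 0, 500]) cube([350, 100, 100]);
translate([100, 0, 1000]) cube([350, 100, 100]);
translate([100, 0, 1500]) cube([350, 100, 100]);
translate([450, 0, 0]) cube([100, 100, 2150]);
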